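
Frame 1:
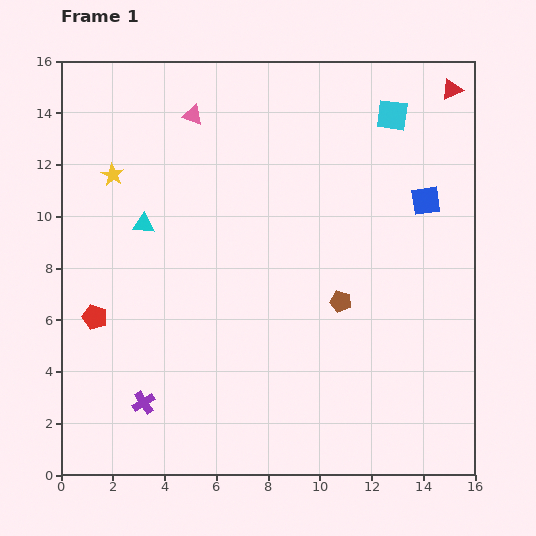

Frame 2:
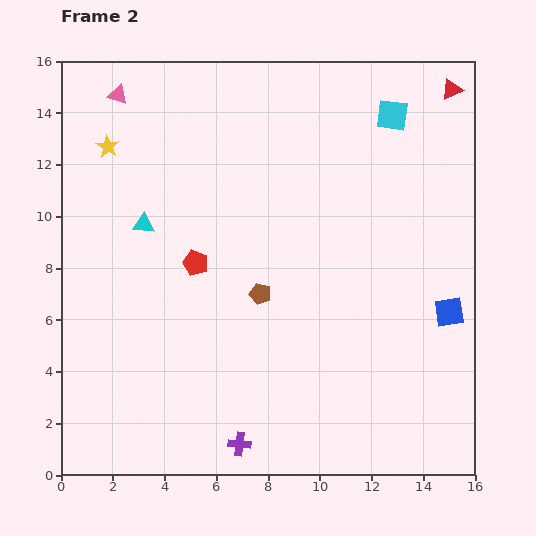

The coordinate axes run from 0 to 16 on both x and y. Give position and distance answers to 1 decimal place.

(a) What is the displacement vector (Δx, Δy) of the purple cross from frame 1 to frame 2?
(3.7, -1.6)

The purple cross was at (3.2, 2.8) in frame 1 and (6.9, 1.2) in frame 2.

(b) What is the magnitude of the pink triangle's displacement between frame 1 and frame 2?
3.0

The pink triangle moved from (5.1, 13.9) to (2.2, 14.7), a distance of √(2.9² + 0.8²) ≈ 3.0.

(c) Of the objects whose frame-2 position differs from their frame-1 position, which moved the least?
the yellow star

(moved 1.1)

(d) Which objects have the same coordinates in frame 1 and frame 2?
the cyan triangle, the cyan square, the red triangle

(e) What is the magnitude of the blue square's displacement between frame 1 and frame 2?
4.4

The blue square moved from (14.1, 10.6) to (15.0, 6.3), a distance of √(0.9² + 4.3²) ≈ 4.4.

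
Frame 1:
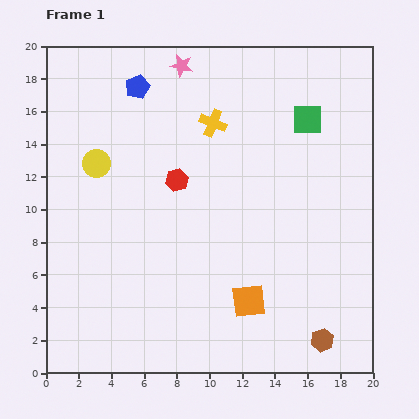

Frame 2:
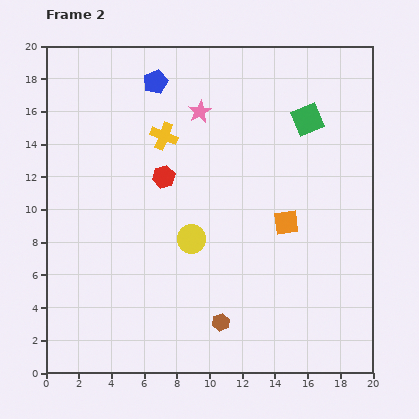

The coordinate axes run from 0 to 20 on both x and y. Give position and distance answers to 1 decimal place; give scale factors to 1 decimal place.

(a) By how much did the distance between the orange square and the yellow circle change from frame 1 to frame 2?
-6.6

Distance in frame 1: 12.5. Distance in frame 2: 5.9.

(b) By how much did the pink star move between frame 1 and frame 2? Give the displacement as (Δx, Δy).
(1.1, -2.8)

The pink star was at (8.3, 18.8) in frame 1 and (9.4, 16.0) in frame 2.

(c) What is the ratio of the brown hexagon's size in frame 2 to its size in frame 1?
0.8×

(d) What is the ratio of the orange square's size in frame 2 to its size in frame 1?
0.7×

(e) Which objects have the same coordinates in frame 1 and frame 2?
the green square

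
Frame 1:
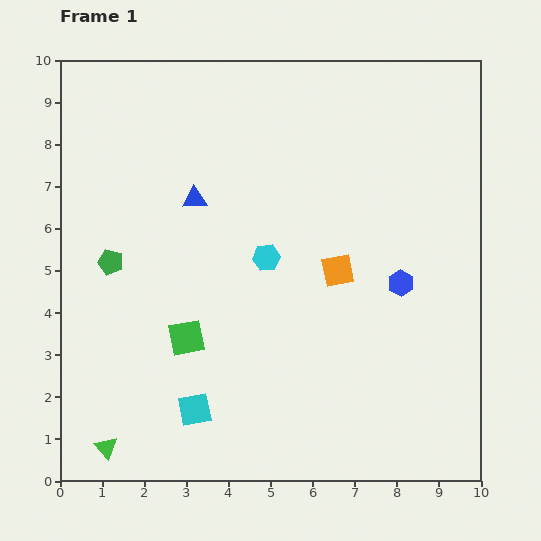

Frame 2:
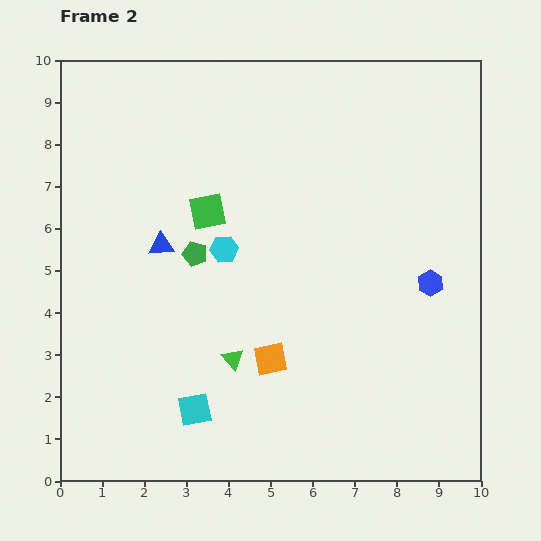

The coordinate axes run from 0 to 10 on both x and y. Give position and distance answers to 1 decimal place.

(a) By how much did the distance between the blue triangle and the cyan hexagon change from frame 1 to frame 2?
-0.7

Distance in frame 1: 2.2. Distance in frame 2: 1.5.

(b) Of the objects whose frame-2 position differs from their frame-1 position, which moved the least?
the blue hexagon

(moved 0.7)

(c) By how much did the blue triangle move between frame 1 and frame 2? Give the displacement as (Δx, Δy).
(-0.8, -1.1)

The blue triangle was at (3.2, 6.7) in frame 1 and (2.4, 5.6) in frame 2.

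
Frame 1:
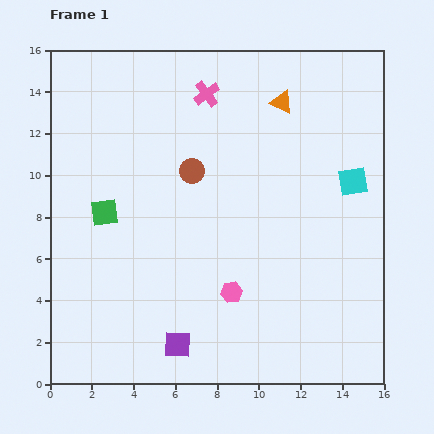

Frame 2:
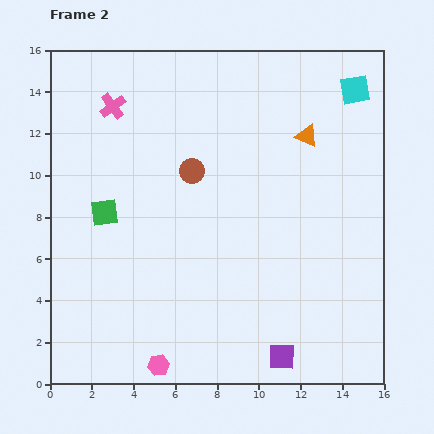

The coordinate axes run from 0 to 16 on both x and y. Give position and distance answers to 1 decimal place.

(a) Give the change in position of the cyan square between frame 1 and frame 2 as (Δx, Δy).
(0.1, 4.4)

The cyan square was at (14.5, 9.7) in frame 1 and (14.6, 14.1) in frame 2.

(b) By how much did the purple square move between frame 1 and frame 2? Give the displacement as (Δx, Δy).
(5.0, -0.6)

The purple square was at (6.1, 1.9) in frame 1 and (11.1, 1.3) in frame 2.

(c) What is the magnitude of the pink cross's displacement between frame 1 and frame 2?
4.5

The pink cross moved from (7.5, 13.9) to (3.0, 13.3), a distance of √(4.5² + 0.6²) ≈ 4.5.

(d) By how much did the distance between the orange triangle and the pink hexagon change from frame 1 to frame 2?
+3.7

Distance in frame 1: 9.4. Distance in frame 2: 13.1.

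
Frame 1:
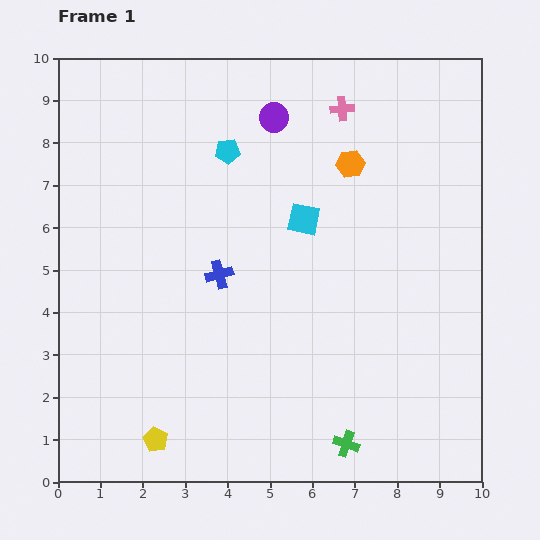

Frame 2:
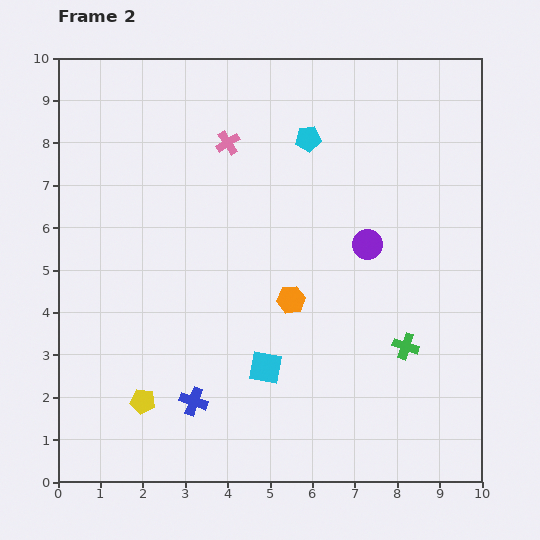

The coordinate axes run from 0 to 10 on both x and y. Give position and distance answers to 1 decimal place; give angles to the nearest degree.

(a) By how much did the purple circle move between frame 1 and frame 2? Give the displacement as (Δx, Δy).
(2.2, -3.0)

The purple circle was at (5.1, 8.6) in frame 1 and (7.3, 5.6) in frame 2.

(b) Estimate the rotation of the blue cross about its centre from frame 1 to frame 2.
34° clockwise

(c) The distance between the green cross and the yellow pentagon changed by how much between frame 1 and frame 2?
+1.8

Distance in frame 1: 4.5. Distance in frame 2: 6.3.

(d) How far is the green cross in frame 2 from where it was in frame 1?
2.7

The green cross moved from (6.8, 0.9) to (8.2, 3.2), a distance of √(1.4² + 2.3²) ≈ 2.7.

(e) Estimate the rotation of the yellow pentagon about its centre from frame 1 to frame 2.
19° counter-clockwise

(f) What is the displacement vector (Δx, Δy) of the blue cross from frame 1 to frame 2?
(-0.6, -3.0)

The blue cross was at (3.8, 4.9) in frame 1 and (3.2, 1.9) in frame 2.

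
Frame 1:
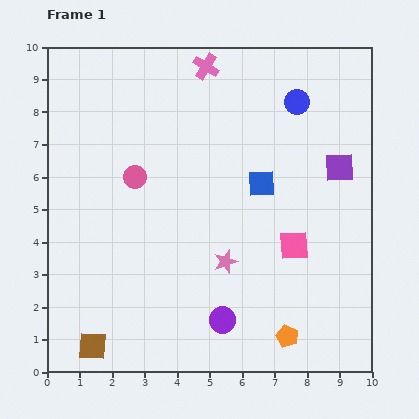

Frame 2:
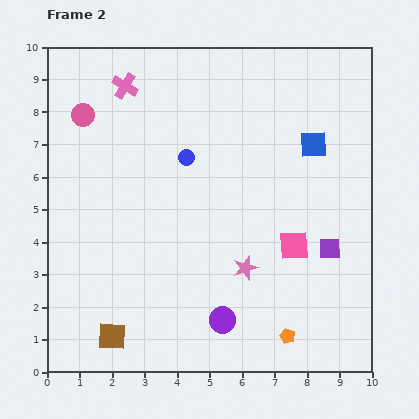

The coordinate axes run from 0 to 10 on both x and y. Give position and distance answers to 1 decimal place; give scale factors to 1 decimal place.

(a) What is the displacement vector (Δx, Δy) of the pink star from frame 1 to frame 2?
(0.6, -0.2)

The pink star was at (5.5, 3.4) in frame 1 and (6.1, 3.2) in frame 2.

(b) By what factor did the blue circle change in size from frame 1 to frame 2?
0.7×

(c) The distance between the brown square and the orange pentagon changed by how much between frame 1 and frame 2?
-0.6

Distance in frame 1: 6.0. Distance in frame 2: 5.4.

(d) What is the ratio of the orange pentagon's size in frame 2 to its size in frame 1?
0.7×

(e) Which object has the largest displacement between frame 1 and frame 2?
the blue circle

(moved 3.8; next 2.6)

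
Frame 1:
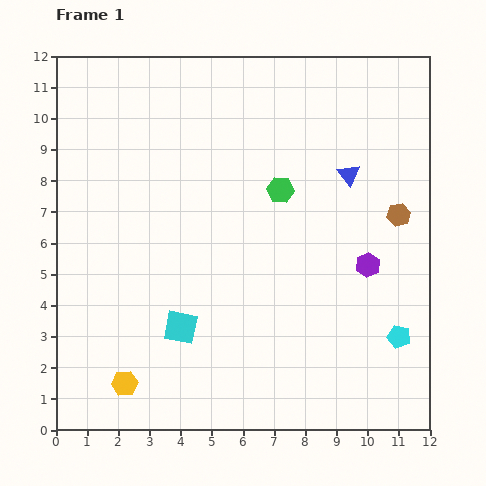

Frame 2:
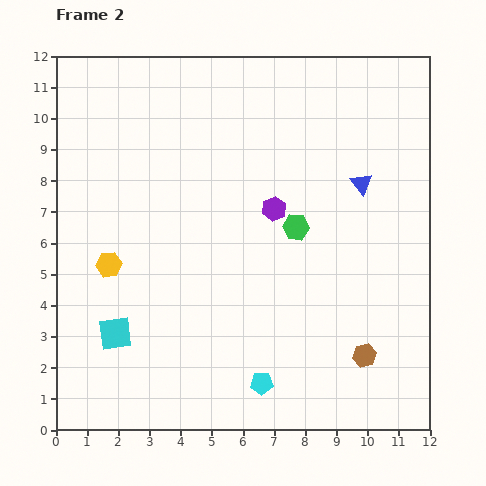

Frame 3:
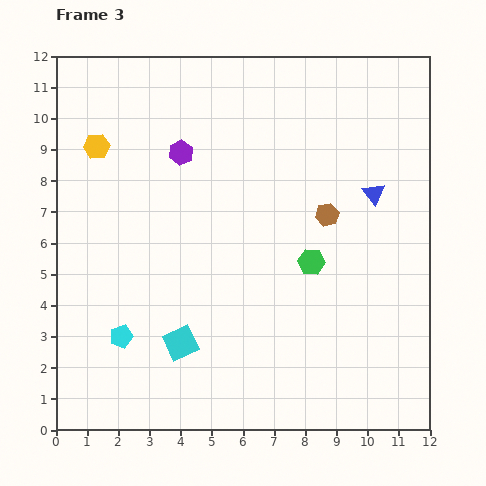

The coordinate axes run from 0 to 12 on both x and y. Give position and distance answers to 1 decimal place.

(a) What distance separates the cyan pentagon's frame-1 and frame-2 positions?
4.6

The cyan pentagon moved from (11.0, 3.0) to (6.6, 1.5), a distance of √(4.4² + 1.5²) ≈ 4.6.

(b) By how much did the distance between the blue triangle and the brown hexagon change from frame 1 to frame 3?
-0.4

Distance in frame 1: 2.1. Distance in frame 3: 1.7.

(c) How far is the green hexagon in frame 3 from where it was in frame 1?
2.5

The green hexagon moved from (7.2, 7.7) to (8.2, 5.4), a distance of √(1.0² + 2.3²) ≈ 2.5.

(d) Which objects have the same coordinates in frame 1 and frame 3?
none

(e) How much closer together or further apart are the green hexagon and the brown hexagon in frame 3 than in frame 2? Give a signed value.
-3.1

Distance in frame 2: 4.7. Distance in frame 3: 1.6.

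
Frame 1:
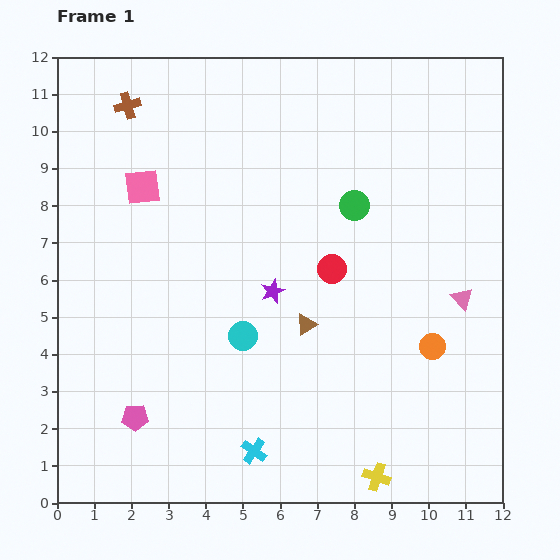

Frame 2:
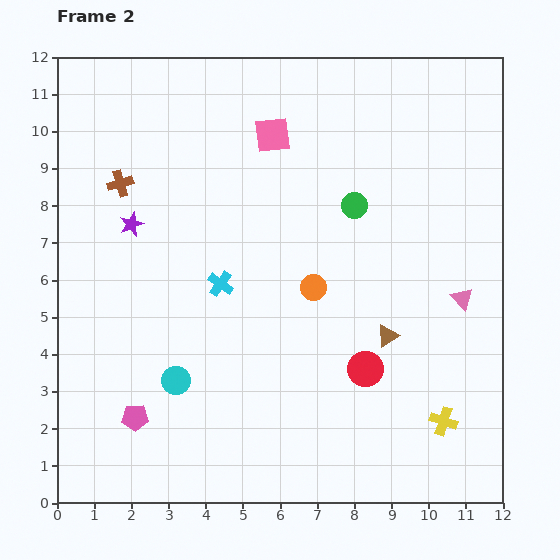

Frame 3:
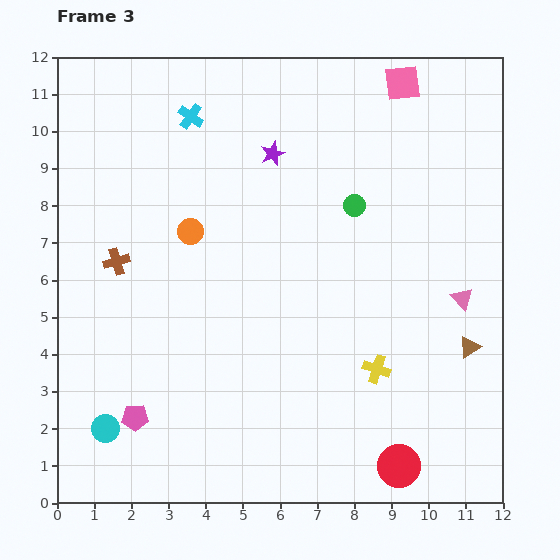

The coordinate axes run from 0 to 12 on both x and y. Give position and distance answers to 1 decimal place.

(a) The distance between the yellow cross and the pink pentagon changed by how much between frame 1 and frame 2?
+1.6

Distance in frame 1: 6.7. Distance in frame 2: 8.3.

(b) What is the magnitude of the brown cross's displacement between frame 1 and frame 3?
4.2

The brown cross moved from (1.9, 10.7) to (1.6, 6.5), a distance of √(0.3² + 4.2²) ≈ 4.2.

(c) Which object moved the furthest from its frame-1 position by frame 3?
the cyan cross

(moved 9.2; next 7.5)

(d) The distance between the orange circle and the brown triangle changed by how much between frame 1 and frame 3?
+4.6

Distance in frame 1: 3.5. Distance in frame 3: 8.1.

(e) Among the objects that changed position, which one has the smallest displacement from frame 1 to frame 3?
the yellow cross

(moved 2.9)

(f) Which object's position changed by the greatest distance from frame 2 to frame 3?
the cyan cross

(moved 4.6; next 4.2)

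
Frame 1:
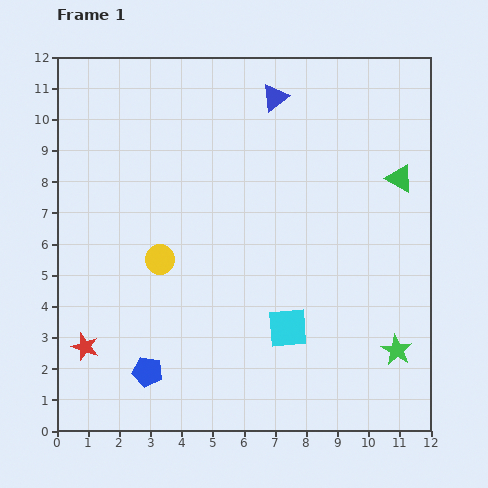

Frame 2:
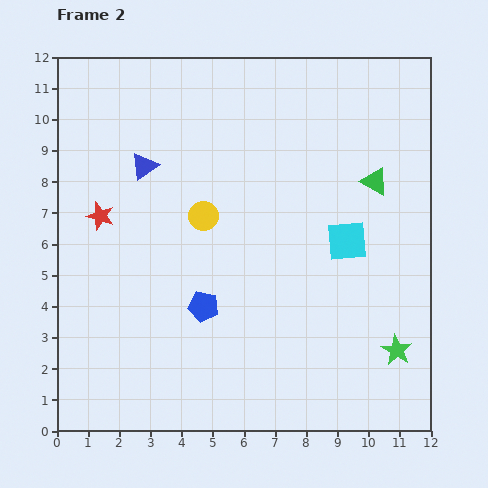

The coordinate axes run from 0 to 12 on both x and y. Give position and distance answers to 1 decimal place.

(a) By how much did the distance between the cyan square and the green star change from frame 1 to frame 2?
+0.2

Distance in frame 1: 3.6. Distance in frame 2: 3.8.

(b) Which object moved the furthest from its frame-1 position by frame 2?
the blue triangle

(moved 4.7; next 4.2)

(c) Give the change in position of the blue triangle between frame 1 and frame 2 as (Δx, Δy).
(-4.2, -2.2)

The blue triangle was at (7.0, 10.7) in frame 1 and (2.8, 8.5) in frame 2.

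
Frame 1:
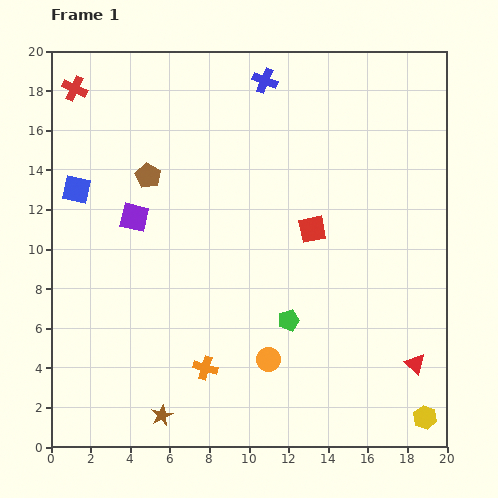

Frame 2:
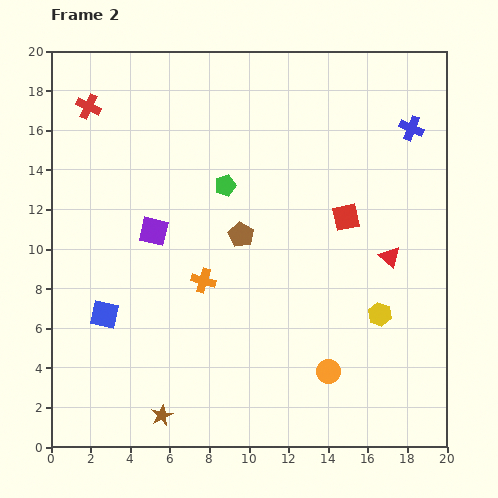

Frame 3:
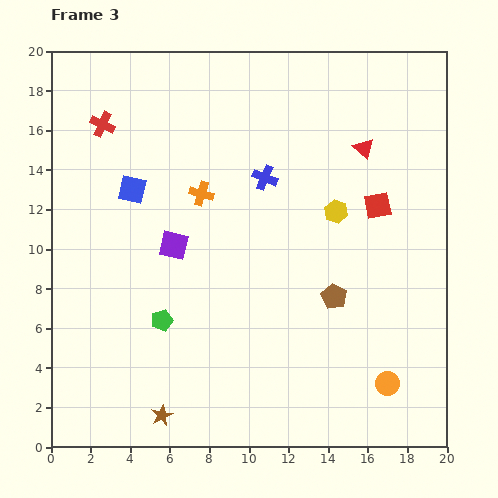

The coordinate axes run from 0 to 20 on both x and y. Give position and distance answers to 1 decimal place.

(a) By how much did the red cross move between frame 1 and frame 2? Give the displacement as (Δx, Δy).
(0.7, -0.9)

The red cross was at (1.2, 18.1) in frame 1 and (1.9, 17.2) in frame 2.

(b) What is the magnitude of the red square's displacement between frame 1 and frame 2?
1.8

The red square moved from (13.2, 11.0) to (14.9, 11.6), a distance of √(1.7² + 0.6²) ≈ 1.8.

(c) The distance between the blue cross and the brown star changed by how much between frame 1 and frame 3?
-4.6

Distance in frame 1: 17.7. Distance in frame 3: 13.1.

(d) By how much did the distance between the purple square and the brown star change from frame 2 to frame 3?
-0.7

Distance in frame 2: 9.3. Distance in frame 3: 8.6.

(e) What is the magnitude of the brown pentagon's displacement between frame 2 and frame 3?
5.6

The brown pentagon moved from (9.6, 10.7) to (14.3, 7.6), a distance of √(4.7² + 3.1²) ≈ 5.6.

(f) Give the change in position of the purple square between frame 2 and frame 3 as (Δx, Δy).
(1.0, -0.7)

The purple square was at (5.2, 10.9) in frame 2 and (6.2, 10.2) in frame 3.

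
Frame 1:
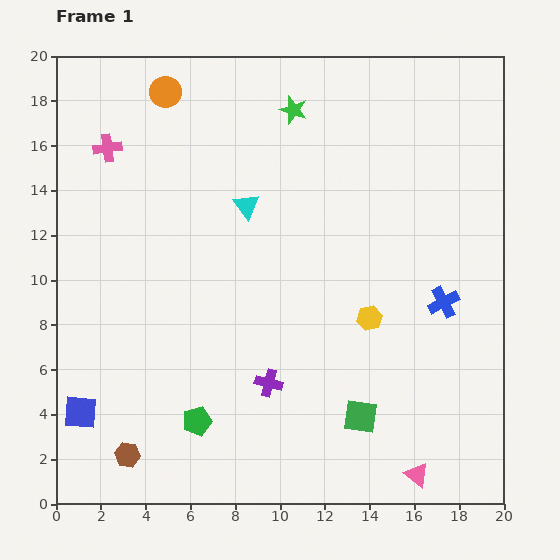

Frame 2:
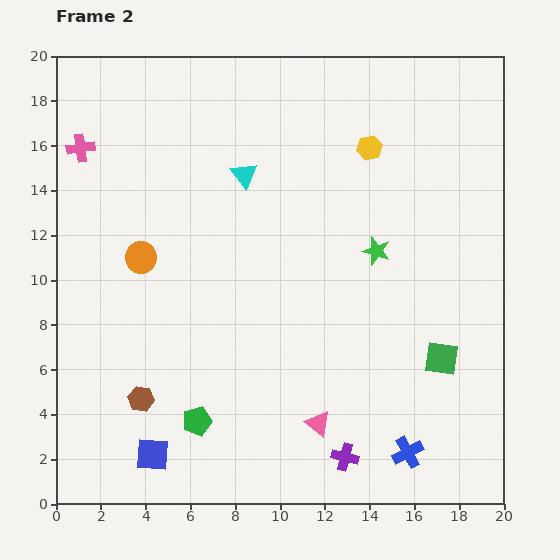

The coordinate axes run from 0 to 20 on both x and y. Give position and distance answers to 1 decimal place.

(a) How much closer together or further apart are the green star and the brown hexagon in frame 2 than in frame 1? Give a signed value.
-4.7

Distance in frame 1: 17.1. Distance in frame 2: 12.4.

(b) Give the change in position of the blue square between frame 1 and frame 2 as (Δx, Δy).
(3.2, -1.9)

The blue square was at (1.1, 4.1) in frame 1 and (4.3, 2.2) in frame 2.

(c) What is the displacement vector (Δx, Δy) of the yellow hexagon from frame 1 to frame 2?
(0.0, 7.6)

The yellow hexagon was at (14.0, 8.3) in frame 1 and (14.0, 15.9) in frame 2.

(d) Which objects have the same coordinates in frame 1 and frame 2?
the green pentagon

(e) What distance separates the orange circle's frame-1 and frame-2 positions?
7.5

The orange circle moved from (4.9, 18.4) to (3.8, 11.0), a distance of √(1.1² + 7.4²) ≈ 7.5.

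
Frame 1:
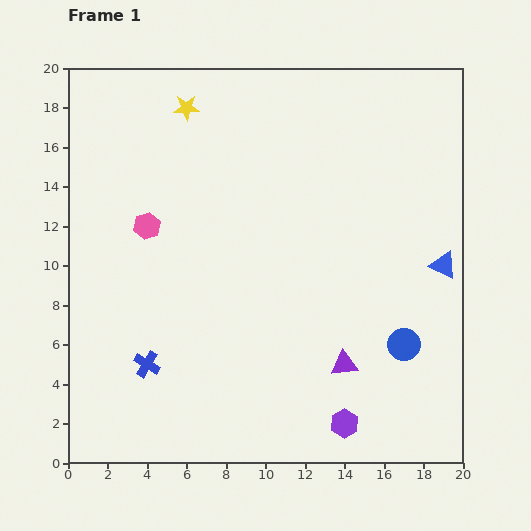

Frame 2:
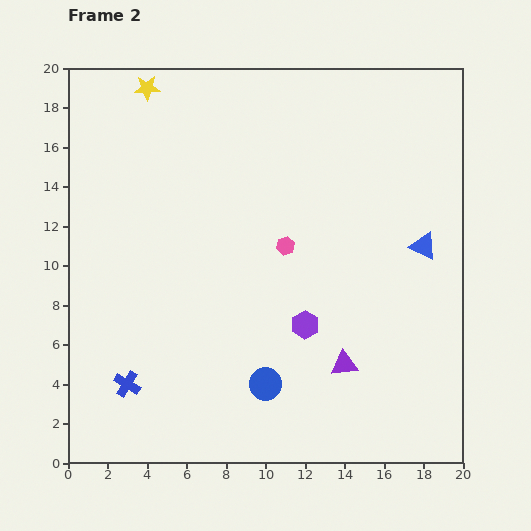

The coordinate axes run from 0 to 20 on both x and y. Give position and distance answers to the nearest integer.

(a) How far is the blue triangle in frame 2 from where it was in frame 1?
1

The blue triangle moved from (19, 10) to (18, 11), a distance of √(1² + 1²) ≈ 1.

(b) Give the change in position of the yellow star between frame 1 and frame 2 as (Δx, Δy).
(-2, 1)

The yellow star was at (6, 18) in frame 1 and (4, 19) in frame 2.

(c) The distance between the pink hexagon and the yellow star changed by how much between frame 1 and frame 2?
+5

Distance in frame 1: 6. Distance in frame 2: 11.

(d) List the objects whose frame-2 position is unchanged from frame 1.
the purple triangle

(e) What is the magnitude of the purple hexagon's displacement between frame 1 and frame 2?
5

The purple hexagon moved from (14, 2) to (12, 7), a distance of √(2² + 5²) ≈ 5.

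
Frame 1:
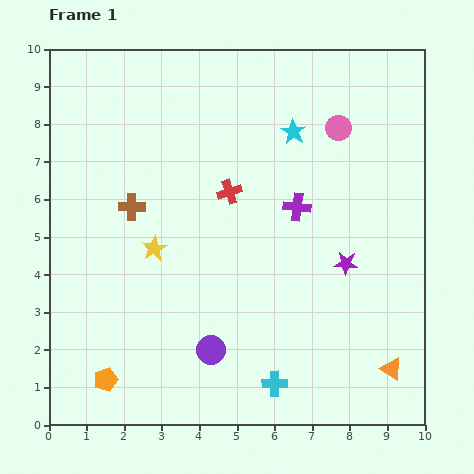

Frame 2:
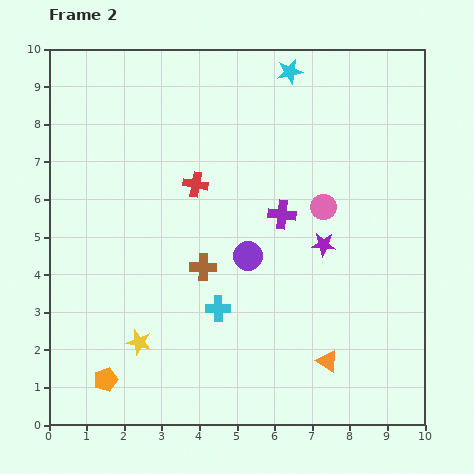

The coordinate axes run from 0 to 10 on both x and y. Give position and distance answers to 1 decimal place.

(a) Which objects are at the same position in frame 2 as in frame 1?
the orange pentagon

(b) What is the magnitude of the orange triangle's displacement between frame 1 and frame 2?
1.7

The orange triangle moved from (9.1, 1.5) to (7.4, 1.7), a distance of √(1.7² + 0.2²) ≈ 1.7.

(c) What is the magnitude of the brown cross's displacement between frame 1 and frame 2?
2.5

The brown cross moved from (2.2, 5.8) to (4.1, 4.2), a distance of √(1.9² + 1.6²) ≈ 2.5.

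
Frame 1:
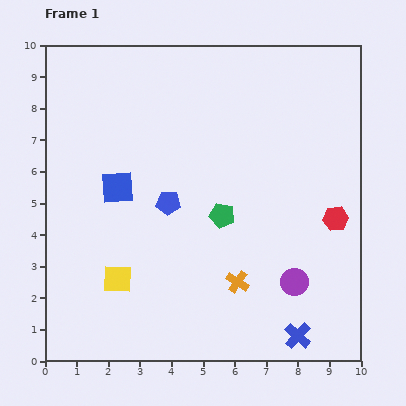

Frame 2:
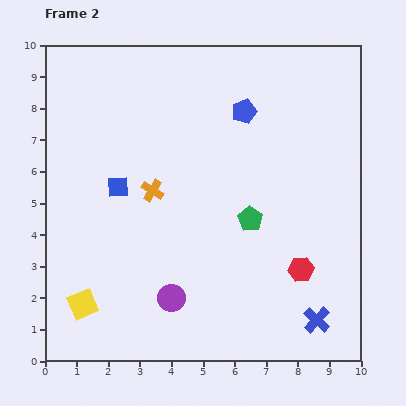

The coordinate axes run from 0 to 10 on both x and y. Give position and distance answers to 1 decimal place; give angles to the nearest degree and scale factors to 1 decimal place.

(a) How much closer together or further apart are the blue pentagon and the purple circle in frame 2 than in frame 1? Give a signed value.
+1.6

Distance in frame 1: 4.7. Distance in frame 2: 6.3.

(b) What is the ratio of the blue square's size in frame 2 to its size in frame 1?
0.6×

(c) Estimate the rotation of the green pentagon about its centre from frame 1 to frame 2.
20° clockwise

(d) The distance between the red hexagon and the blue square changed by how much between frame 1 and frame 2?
-0.6

Distance in frame 1: 7.0. Distance in frame 2: 6.4.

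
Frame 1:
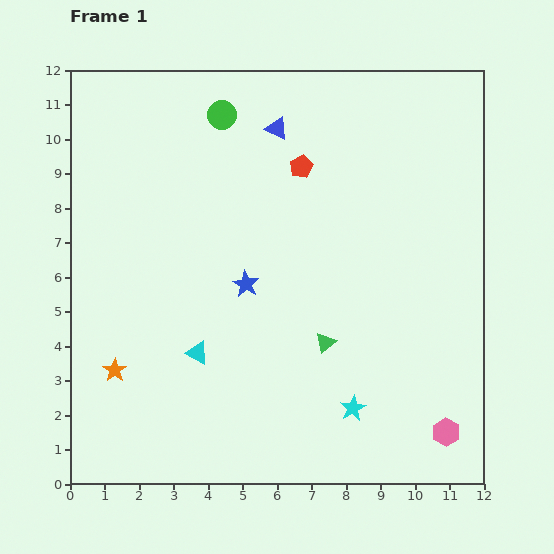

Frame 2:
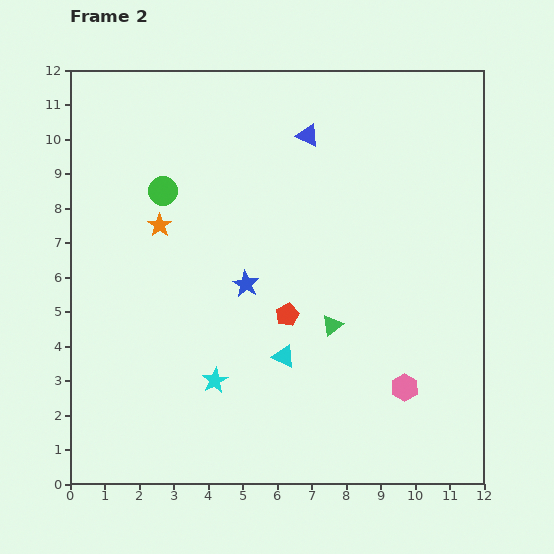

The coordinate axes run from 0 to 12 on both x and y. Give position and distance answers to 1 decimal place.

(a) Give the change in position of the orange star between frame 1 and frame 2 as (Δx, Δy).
(1.3, 4.2)

The orange star was at (1.3, 3.3) in frame 1 and (2.6, 7.5) in frame 2.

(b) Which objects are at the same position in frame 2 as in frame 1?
the blue star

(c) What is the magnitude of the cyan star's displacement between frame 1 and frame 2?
4.1

The cyan star moved from (8.2, 2.2) to (4.2, 3.0), a distance of √(4.0² + 0.8²) ≈ 4.1.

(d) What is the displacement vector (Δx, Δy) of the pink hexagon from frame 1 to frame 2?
(-1.2, 1.3)

The pink hexagon was at (10.9, 1.5) in frame 1 and (9.7, 2.8) in frame 2.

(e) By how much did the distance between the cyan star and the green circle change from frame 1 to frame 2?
-3.6

Distance in frame 1: 9.3. Distance in frame 2: 5.7.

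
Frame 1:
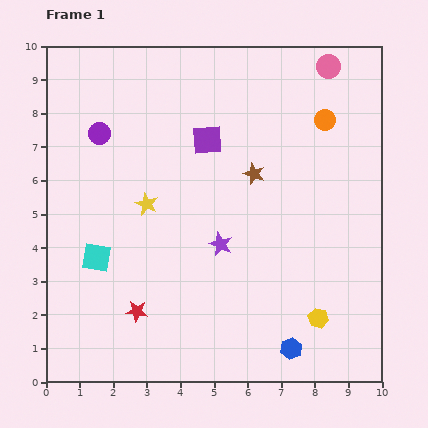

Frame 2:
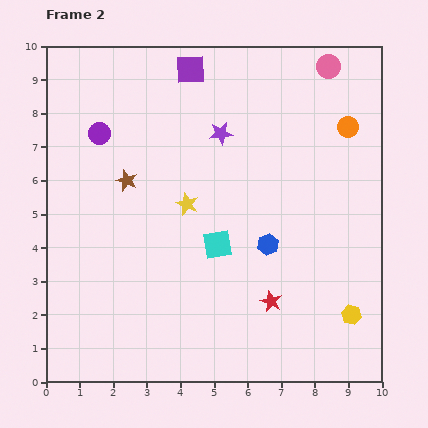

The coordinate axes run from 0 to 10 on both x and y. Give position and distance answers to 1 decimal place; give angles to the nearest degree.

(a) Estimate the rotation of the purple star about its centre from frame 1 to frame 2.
30° counter-clockwise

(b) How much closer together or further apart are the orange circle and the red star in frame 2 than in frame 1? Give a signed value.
-2.3

Distance in frame 1: 8.0. Distance in frame 2: 5.7.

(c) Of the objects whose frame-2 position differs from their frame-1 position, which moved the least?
the orange circle

(moved 0.7)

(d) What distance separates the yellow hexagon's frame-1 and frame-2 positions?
1.0

The yellow hexagon moved from (8.1, 1.9) to (9.1, 2.0), a distance of √(1.0² + 0.1²) ≈ 1.0.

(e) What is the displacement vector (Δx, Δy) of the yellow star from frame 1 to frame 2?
(1.2, 0.0)

The yellow star was at (3.0, 5.3) in frame 1 and (4.2, 5.3) in frame 2.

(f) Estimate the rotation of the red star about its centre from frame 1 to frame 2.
19° clockwise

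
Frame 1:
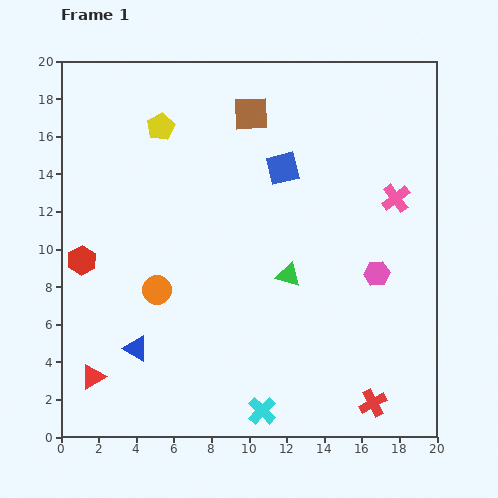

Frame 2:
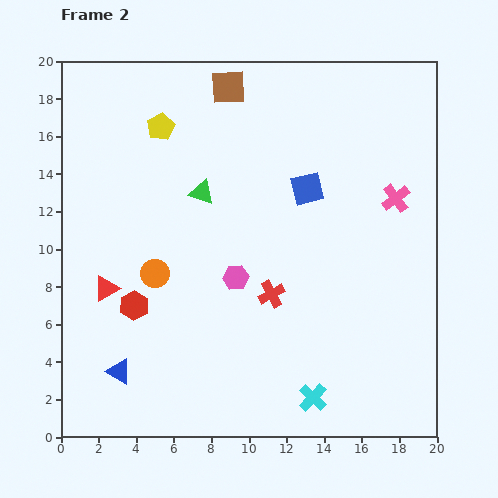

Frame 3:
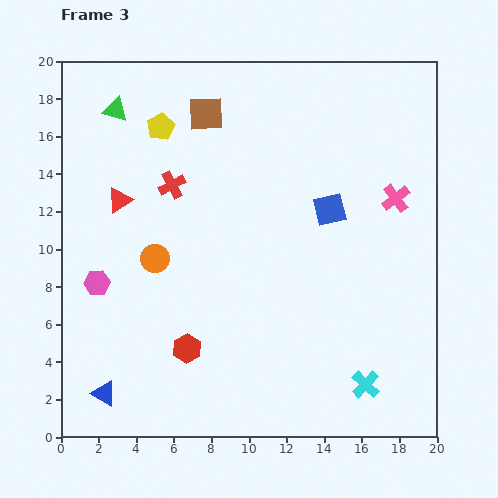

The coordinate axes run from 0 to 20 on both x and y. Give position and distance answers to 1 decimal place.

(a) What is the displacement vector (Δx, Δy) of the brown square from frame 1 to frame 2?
(-1.2, 1.4)

The brown square was at (10.1, 17.2) in frame 1 and (8.9, 18.6) in frame 2.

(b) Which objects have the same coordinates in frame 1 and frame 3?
the yellow pentagon, the pink cross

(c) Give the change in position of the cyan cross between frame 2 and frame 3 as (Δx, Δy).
(2.8, 0.7)

The cyan cross was at (13.4, 2.1) in frame 2 and (16.2, 2.8) in frame 3.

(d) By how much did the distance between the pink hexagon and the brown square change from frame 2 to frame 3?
+0.6

Distance in frame 2: 10.1. Distance in frame 3: 10.7.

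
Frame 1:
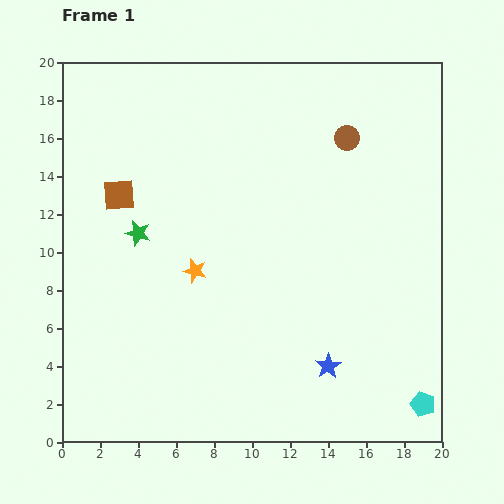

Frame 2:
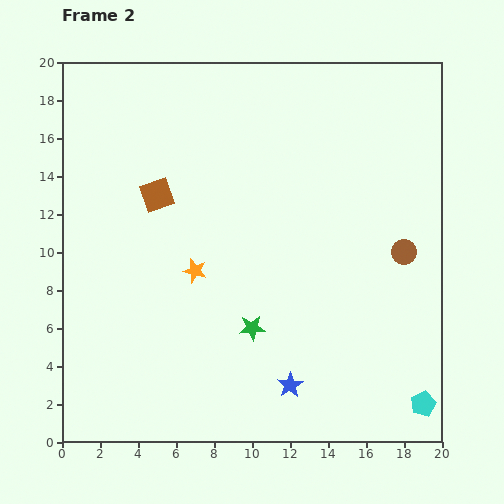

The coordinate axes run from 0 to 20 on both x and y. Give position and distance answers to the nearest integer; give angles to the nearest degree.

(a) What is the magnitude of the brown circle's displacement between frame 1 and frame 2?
7

The brown circle moved from (15, 16) to (18, 10), a distance of √(3² + 6²) ≈ 7.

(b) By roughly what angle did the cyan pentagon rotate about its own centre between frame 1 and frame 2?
28° clockwise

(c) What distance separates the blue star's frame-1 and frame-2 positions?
2

The blue star moved from (14, 4) to (12, 3), a distance of √(2² + 1²) ≈ 2.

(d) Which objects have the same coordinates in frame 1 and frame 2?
the orange star, the cyan pentagon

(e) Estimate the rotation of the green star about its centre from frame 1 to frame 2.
18° counter-clockwise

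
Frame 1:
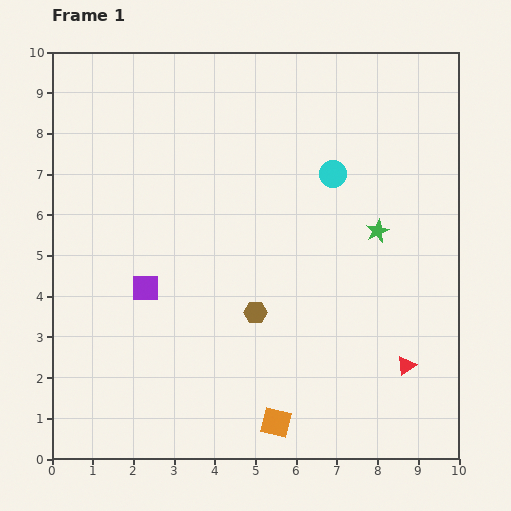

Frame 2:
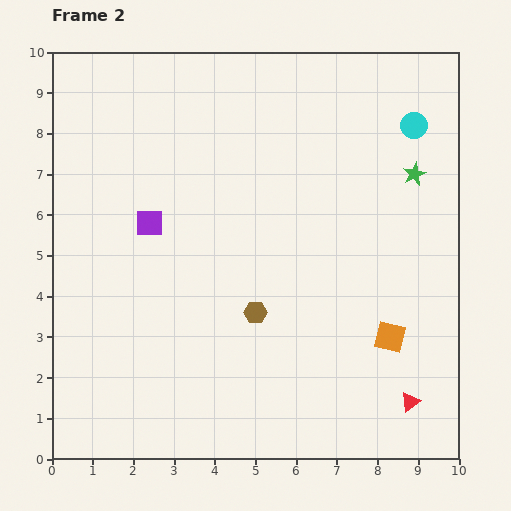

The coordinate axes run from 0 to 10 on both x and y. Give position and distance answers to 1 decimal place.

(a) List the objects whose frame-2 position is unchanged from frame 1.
the brown hexagon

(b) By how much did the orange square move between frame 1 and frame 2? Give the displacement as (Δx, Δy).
(2.8, 2.1)

The orange square was at (5.5, 0.9) in frame 1 and (8.3, 3.0) in frame 2.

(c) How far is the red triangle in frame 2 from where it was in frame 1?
0.9

The red triangle moved from (8.7, 2.3) to (8.8, 1.4), a distance of √(0.1² + 0.9²) ≈ 0.9.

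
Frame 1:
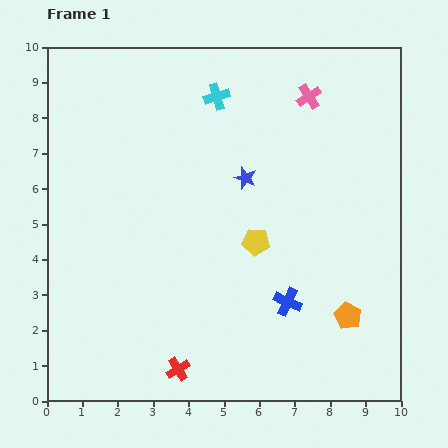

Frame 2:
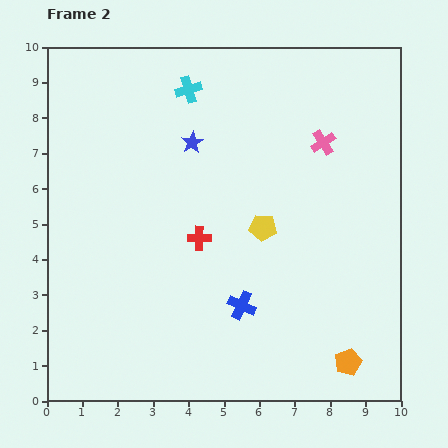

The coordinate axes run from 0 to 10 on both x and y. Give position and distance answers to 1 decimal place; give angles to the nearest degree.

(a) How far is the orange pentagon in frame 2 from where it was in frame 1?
1.3

The orange pentagon moved from (8.5, 2.4) to (8.5, 1.1), a distance of √(0.0² + 1.3²) ≈ 1.3.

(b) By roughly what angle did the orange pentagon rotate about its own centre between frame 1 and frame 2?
23° clockwise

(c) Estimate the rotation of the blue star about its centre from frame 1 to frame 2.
23° clockwise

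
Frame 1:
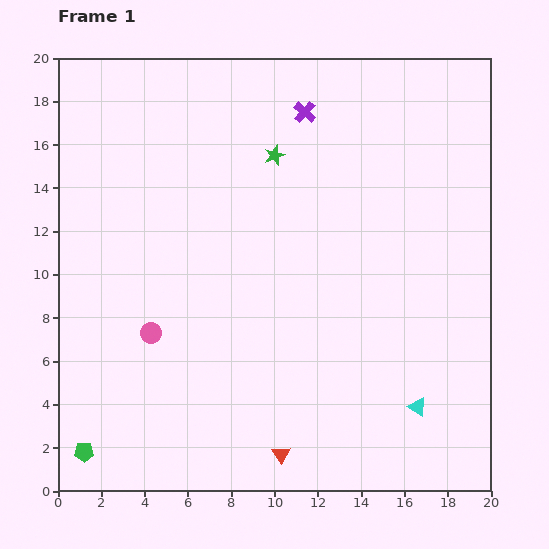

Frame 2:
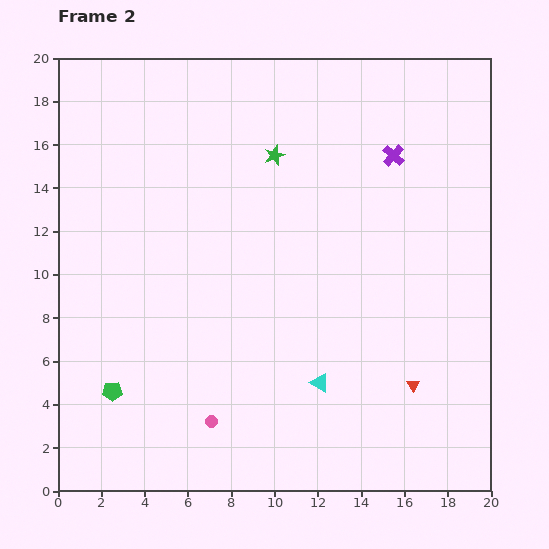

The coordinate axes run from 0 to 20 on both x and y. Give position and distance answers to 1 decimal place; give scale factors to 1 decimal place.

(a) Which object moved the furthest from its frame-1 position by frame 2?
the red triangle

(moved 6.9; next 5.0)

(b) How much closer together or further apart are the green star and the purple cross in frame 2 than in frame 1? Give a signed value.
+3.1

Distance in frame 1: 2.4. Distance in frame 2: 5.5.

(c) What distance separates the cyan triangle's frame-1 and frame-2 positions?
4.6

The cyan triangle moved from (16.6, 3.9) to (12.1, 5.0), a distance of √(4.5² + 1.1²) ≈ 4.6.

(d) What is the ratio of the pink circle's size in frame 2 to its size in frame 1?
0.6×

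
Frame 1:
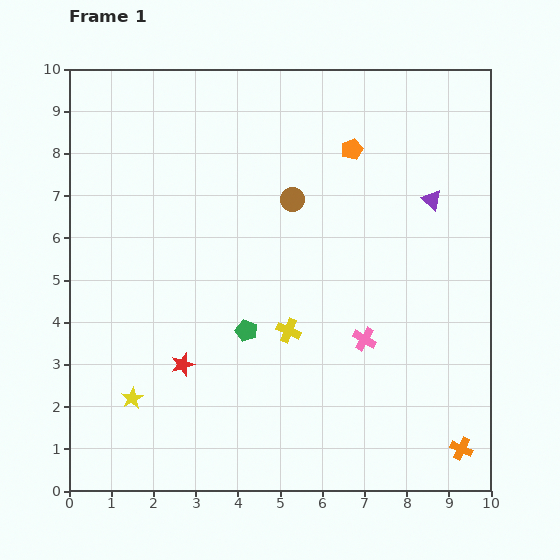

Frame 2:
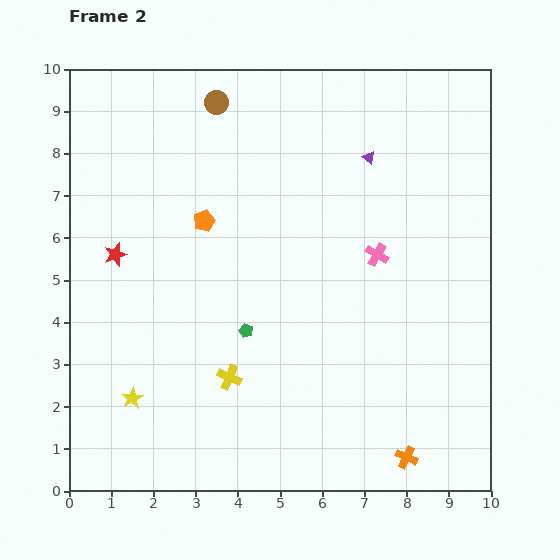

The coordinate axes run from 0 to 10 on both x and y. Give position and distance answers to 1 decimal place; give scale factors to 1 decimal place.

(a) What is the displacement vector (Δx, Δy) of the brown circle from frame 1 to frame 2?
(-1.8, 2.3)

The brown circle was at (5.3, 6.9) in frame 1 and (3.5, 9.2) in frame 2.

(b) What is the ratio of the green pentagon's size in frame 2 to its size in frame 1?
0.6×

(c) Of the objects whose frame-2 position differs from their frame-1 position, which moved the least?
the orange cross

(moved 1.3)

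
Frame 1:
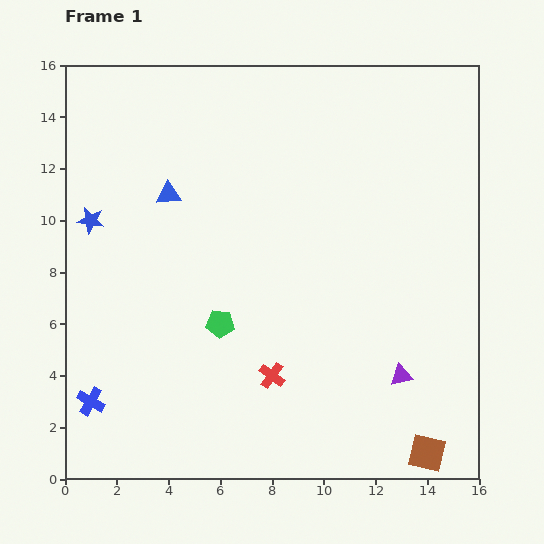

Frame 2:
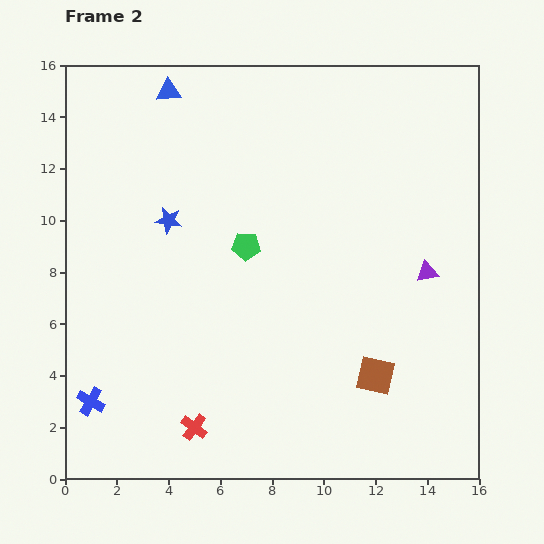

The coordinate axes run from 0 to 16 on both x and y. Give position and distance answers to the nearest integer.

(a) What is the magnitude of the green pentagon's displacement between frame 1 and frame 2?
3

The green pentagon moved from (6, 6) to (7, 9), a distance of √(1² + 3²) ≈ 3.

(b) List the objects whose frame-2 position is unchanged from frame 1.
the blue cross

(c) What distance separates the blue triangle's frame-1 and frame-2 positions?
4

The blue triangle moved from (4, 11) to (4, 15), a distance of √(0² + 4²) ≈ 4.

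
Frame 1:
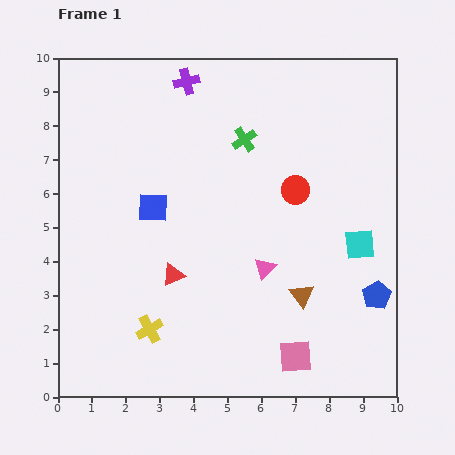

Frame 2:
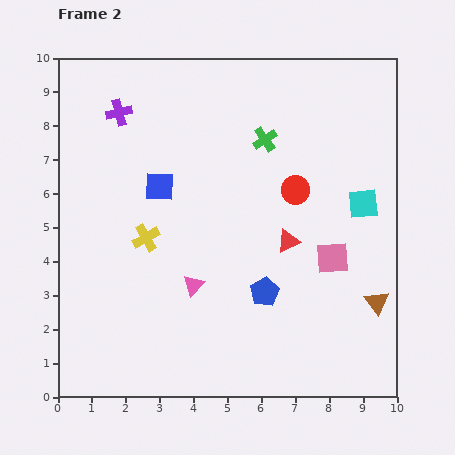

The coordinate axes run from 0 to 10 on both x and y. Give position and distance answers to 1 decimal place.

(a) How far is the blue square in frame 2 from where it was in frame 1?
0.6

The blue square moved from (2.8, 5.6) to (3.0, 6.2), a distance of √(0.2² + 0.6²) ≈ 0.6.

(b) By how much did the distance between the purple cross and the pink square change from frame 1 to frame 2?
-1.1

Distance in frame 1: 8.7. Distance in frame 2: 7.6.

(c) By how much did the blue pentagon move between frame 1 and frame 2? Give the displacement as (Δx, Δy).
(-3.3, 0.1)

The blue pentagon was at (9.4, 3.0) in frame 1 and (6.1, 3.1) in frame 2.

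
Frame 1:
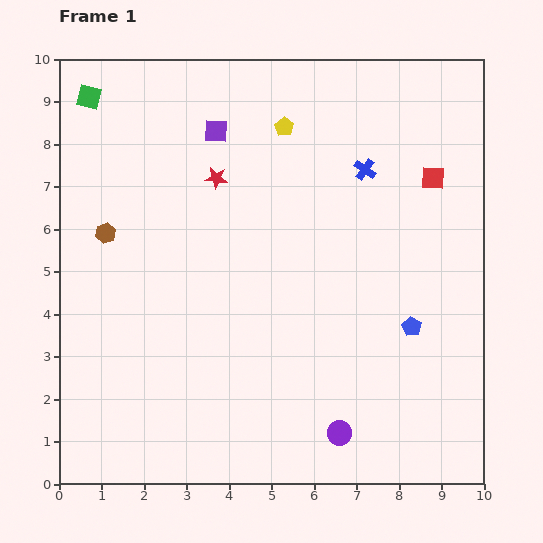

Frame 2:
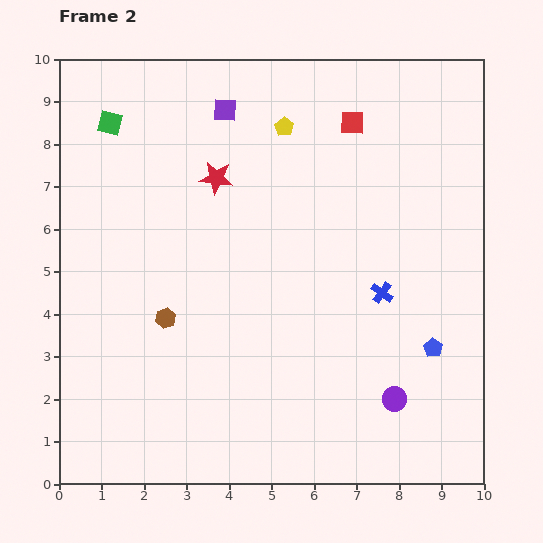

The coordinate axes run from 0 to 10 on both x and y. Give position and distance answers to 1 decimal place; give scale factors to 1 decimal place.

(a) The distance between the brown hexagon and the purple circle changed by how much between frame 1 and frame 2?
-1.5

Distance in frame 1: 7.2. Distance in frame 2: 5.7.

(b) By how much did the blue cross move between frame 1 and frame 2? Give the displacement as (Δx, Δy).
(0.4, -2.9)

The blue cross was at (7.2, 7.4) in frame 1 and (7.6, 4.5) in frame 2.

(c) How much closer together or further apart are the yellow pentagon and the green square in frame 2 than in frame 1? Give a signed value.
-0.6

Distance in frame 1: 4.7. Distance in frame 2: 4.1.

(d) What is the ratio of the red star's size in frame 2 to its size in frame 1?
1.5×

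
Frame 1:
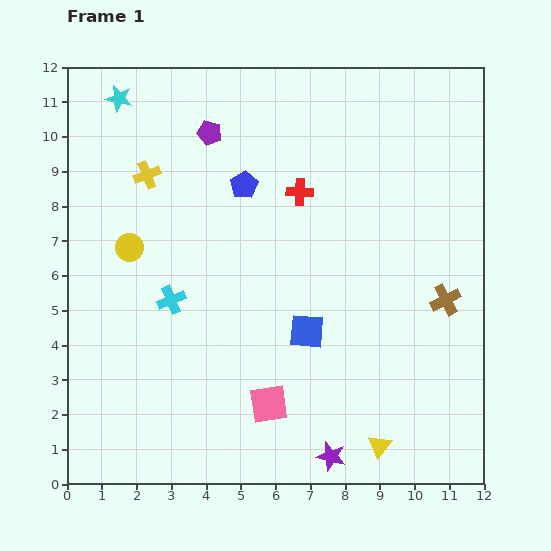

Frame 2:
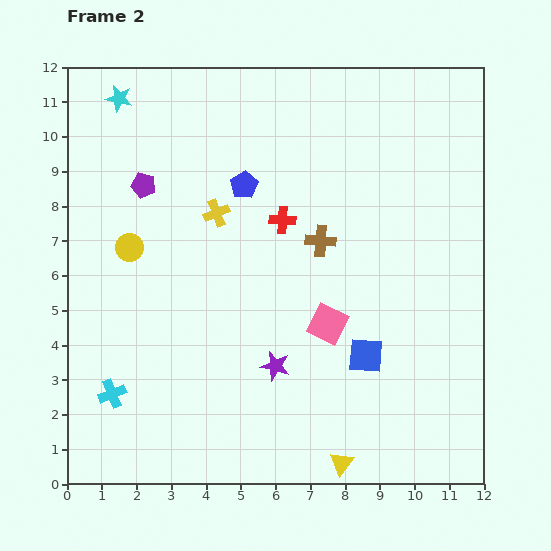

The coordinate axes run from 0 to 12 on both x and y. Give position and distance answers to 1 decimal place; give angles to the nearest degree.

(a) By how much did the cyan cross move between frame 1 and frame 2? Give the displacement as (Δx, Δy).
(-1.7, -2.7)

The cyan cross was at (3.0, 5.3) in frame 1 and (1.3, 2.6) in frame 2.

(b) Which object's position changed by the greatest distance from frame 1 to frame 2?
the brown cross

(moved 4.0; next 3.2)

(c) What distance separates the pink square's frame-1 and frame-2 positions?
2.9

The pink square moved from (5.8, 2.3) to (7.5, 4.6), a distance of √(1.7² + 2.3²) ≈ 2.9.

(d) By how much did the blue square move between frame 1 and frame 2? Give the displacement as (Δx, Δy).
(1.7, -0.7)

The blue square was at (6.9, 4.4) in frame 1 and (8.6, 3.7) in frame 2.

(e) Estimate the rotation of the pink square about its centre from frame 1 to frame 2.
34° clockwise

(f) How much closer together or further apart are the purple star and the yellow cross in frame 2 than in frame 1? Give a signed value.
-5.0

Distance in frame 1: 9.7. Distance in frame 2: 4.7.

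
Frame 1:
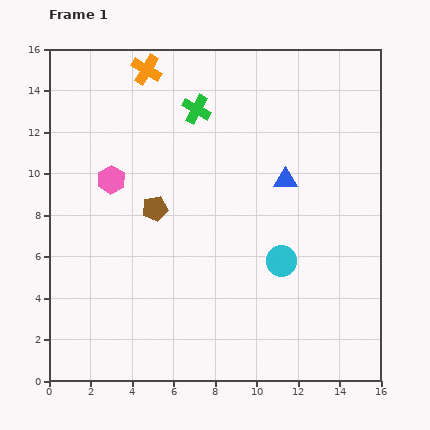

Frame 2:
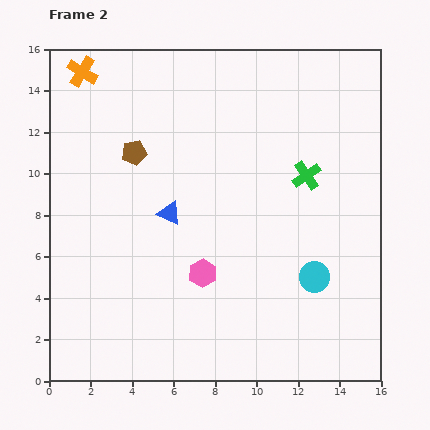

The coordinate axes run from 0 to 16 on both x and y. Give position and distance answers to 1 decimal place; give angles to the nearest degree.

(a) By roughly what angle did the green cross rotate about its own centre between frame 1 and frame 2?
27° clockwise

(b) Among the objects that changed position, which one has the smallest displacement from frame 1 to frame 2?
the cyan circle

(moved 1.8)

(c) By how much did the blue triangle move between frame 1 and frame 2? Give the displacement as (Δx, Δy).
(-5.6, -1.6)

The blue triangle was at (11.4, 9.7) in frame 1 and (5.8, 8.1) in frame 2.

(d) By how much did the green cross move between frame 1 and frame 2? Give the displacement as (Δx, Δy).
(5.3, -3.2)

The green cross was at (7.1, 13.1) in frame 1 and (12.4, 9.9) in frame 2.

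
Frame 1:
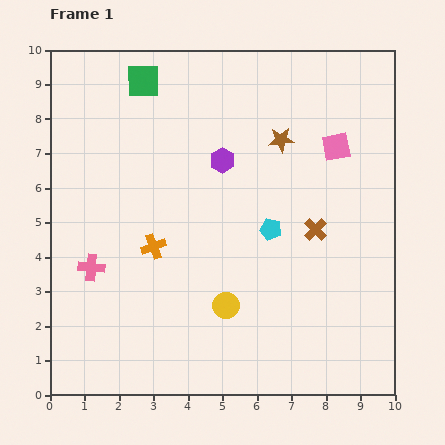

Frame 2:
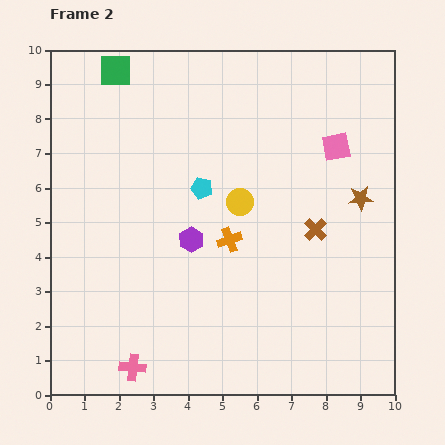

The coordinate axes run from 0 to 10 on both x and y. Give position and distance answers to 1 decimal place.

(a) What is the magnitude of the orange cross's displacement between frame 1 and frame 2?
2.2

The orange cross moved from (3.0, 4.3) to (5.2, 4.5), a distance of √(2.2² + 0.2²) ≈ 2.2.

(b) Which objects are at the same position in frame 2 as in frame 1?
the pink square, the brown cross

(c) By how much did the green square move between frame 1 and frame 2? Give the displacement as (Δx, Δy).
(-0.8, 0.3)

The green square was at (2.7, 9.1) in frame 1 and (1.9, 9.4) in frame 2.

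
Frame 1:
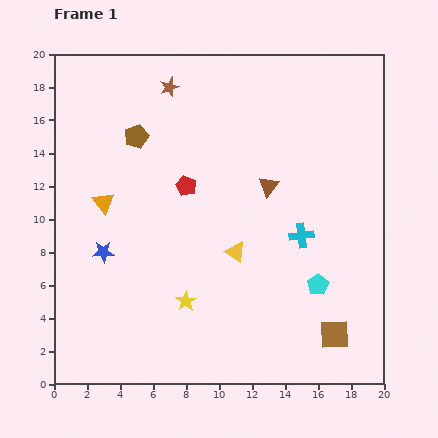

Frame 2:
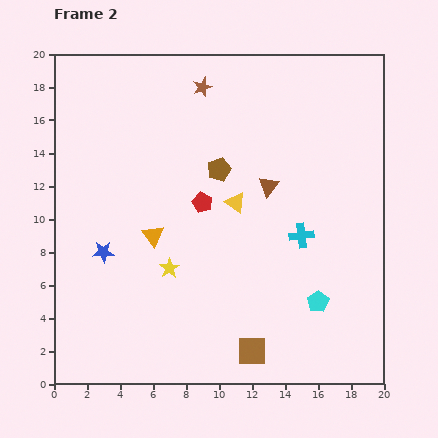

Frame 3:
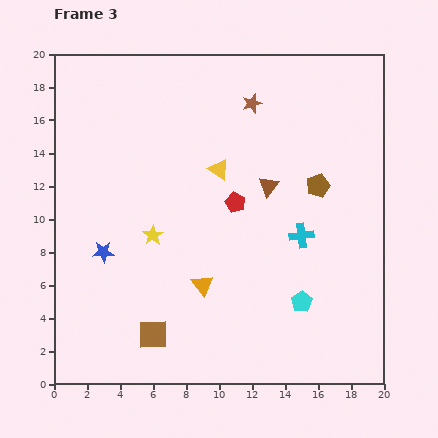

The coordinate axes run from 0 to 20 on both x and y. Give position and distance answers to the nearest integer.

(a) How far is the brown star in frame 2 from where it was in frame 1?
2

The brown star moved from (7, 18) to (9, 18), a distance of √(2² + 0²) ≈ 2.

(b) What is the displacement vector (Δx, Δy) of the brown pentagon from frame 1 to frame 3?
(11, -3)

The brown pentagon was at (5, 15) in frame 1 and (16, 12) in frame 3.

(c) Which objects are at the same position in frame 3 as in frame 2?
the cyan cross, the brown triangle, the blue star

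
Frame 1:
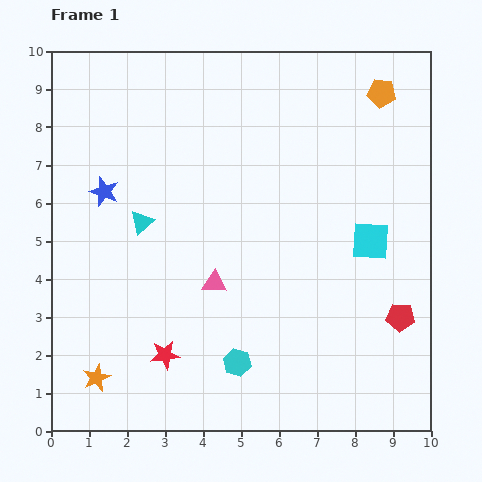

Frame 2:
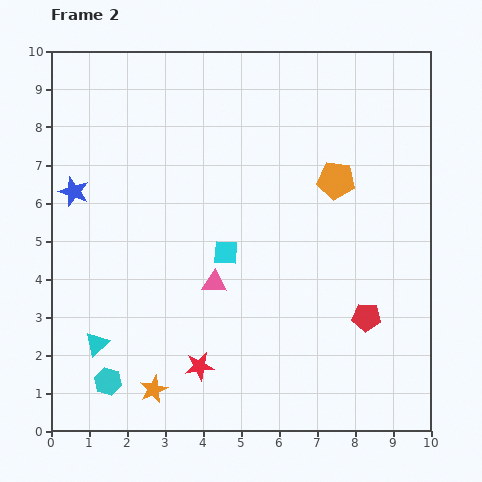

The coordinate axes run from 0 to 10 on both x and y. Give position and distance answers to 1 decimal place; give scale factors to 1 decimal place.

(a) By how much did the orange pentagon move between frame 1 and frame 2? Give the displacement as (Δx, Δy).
(-1.2, -2.3)

The orange pentagon was at (8.7, 8.9) in frame 1 and (7.5, 6.6) in frame 2.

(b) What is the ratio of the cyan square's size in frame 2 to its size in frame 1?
0.6×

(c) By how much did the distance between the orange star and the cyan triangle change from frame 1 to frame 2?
-2.4

Distance in frame 1: 4.3. Distance in frame 2: 1.9.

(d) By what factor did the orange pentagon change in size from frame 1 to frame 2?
1.3×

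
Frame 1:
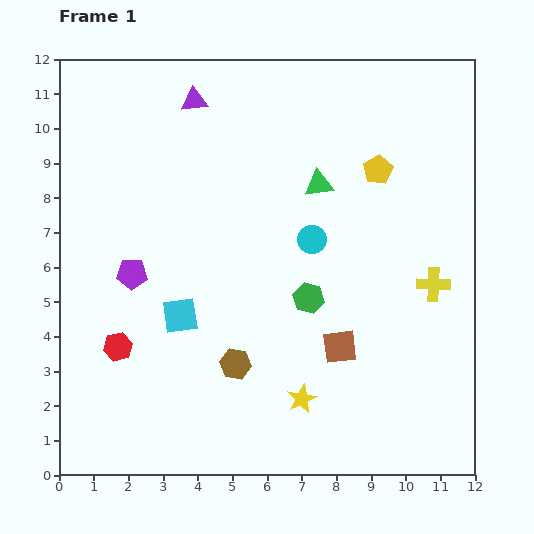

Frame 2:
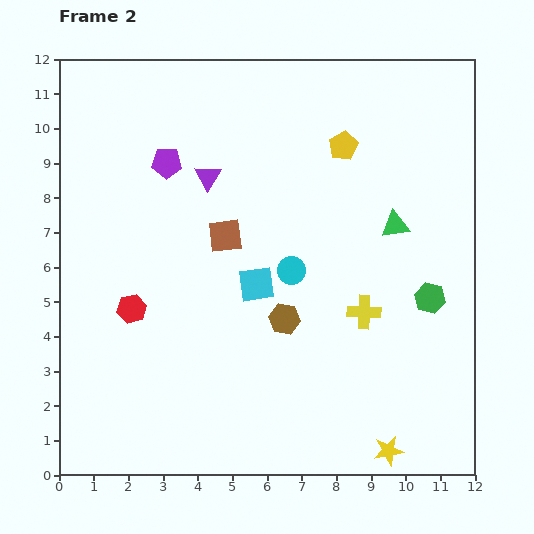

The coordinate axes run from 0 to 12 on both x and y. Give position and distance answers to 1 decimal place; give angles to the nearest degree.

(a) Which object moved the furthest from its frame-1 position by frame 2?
the brown square

(moved 4.6; next 3.5)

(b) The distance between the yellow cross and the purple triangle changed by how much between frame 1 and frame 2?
-2.7

Distance in frame 1: 8.7. Distance in frame 2: 6.0.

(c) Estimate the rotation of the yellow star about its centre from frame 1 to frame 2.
17° clockwise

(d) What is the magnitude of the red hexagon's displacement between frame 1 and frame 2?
1.2

The red hexagon moved from (1.7, 3.7) to (2.1, 4.8), a distance of √(0.4² + 1.1²) ≈ 1.2.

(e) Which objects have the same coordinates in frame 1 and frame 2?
none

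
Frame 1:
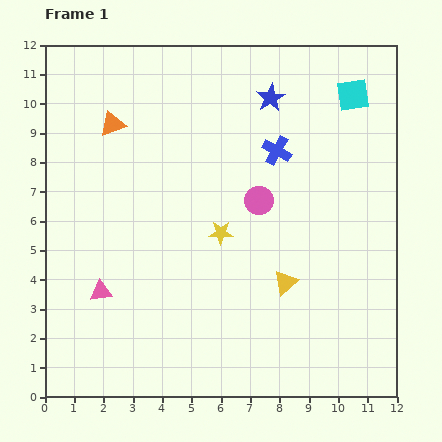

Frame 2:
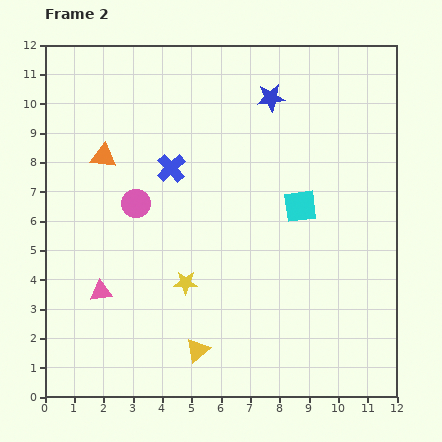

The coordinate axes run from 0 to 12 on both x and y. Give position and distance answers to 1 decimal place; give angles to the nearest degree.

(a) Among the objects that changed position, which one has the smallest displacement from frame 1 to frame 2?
the orange triangle

(moved 1.1)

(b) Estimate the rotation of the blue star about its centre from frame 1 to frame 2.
23° clockwise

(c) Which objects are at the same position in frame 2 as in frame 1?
the pink triangle, the blue star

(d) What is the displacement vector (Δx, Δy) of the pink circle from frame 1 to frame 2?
(-4.2, -0.1)

The pink circle was at (7.3, 6.7) in frame 1 and (3.1, 6.6) in frame 2.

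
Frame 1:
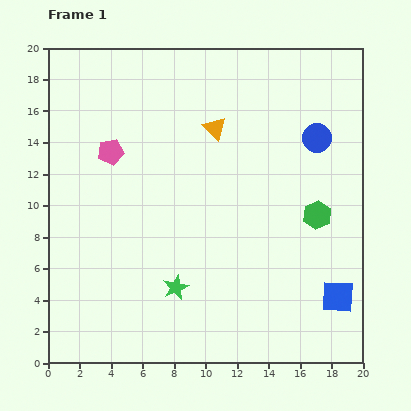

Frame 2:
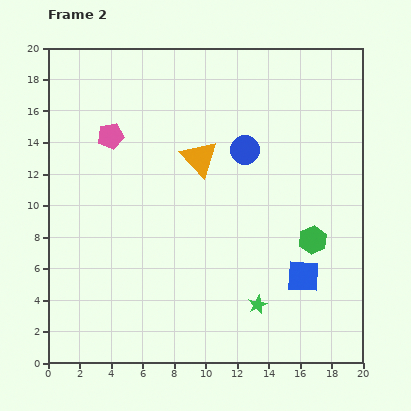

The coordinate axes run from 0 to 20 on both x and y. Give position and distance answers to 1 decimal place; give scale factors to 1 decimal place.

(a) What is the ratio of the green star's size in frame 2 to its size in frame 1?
0.7×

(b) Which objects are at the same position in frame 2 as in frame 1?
none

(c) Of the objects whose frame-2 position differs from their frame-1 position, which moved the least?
the pink pentagon

(moved 1.0)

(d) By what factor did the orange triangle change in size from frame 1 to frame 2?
1.6×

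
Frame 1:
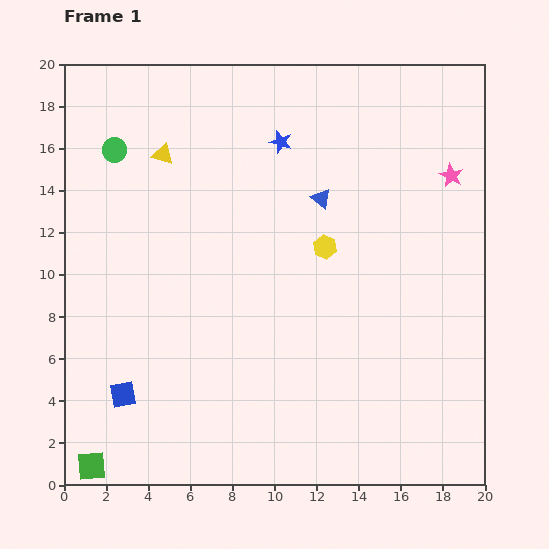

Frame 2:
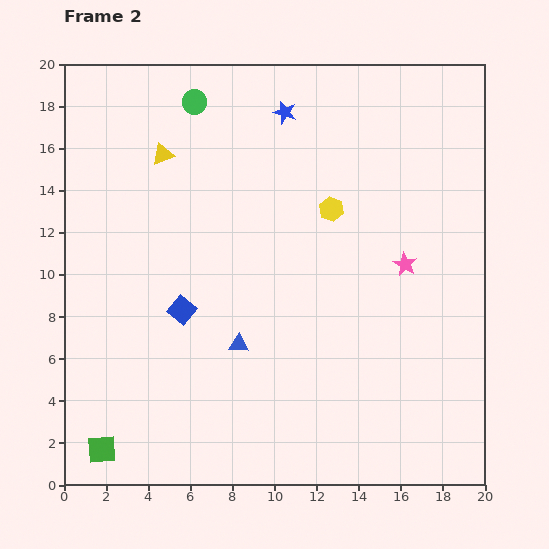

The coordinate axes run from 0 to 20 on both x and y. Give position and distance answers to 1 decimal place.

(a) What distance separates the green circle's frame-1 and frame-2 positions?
4.4

The green circle moved from (2.4, 15.9) to (6.2, 18.2), a distance of √(3.8² + 2.3²) ≈ 4.4.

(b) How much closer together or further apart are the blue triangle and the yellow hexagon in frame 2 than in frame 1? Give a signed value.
+5.5

Distance in frame 1: 2.3. Distance in frame 2: 7.8.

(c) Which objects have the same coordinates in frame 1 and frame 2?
the yellow triangle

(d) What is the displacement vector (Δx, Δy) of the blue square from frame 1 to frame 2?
(2.8, 4.0)

The blue square was at (2.8, 4.3) in frame 1 and (5.6, 8.3) in frame 2.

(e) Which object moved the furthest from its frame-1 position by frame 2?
the blue triangle

(moved 7.9; next 4.9)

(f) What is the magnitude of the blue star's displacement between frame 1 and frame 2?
1.4

The blue star moved from (10.3, 16.3) to (10.5, 17.7), a distance of √(0.2² + 1.4²) ≈ 1.4.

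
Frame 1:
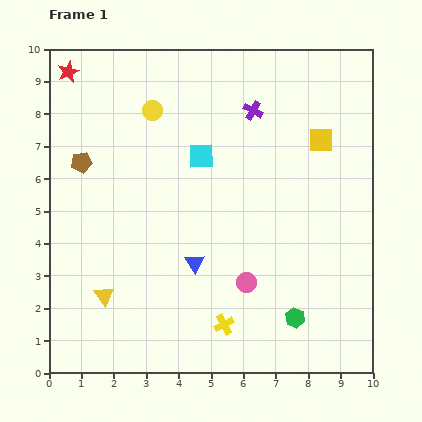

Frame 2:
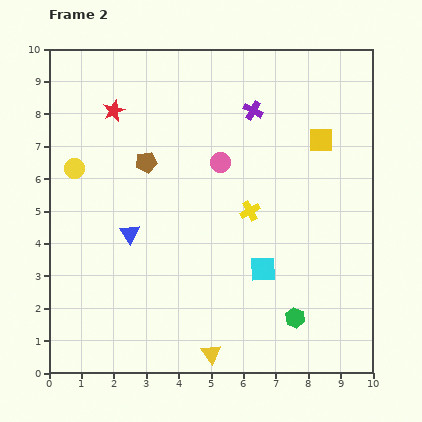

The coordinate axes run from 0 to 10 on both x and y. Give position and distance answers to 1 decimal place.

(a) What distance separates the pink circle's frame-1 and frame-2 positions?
3.8

The pink circle moved from (6.1, 2.8) to (5.3, 6.5), a distance of √(0.8² + 3.7²) ≈ 3.8.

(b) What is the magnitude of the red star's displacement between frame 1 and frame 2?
1.8

The red star moved from (0.6, 9.3) to (2.0, 8.1), a distance of √(1.4² + 1.2²) ≈ 1.8.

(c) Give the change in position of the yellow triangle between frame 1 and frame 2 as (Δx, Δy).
(3.3, -1.8)

The yellow triangle was at (1.7, 2.4) in frame 1 and (5.0, 0.6) in frame 2.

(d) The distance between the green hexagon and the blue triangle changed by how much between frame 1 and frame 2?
+2.2

Distance in frame 1: 3.5. Distance in frame 2: 5.7.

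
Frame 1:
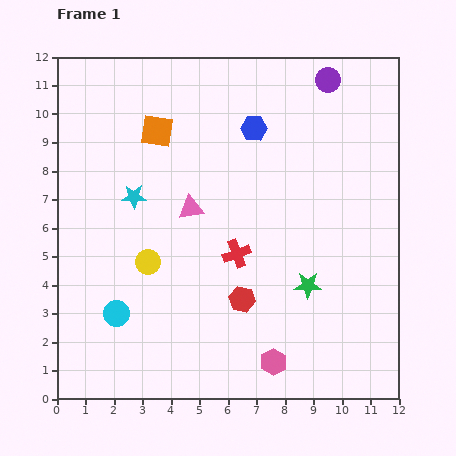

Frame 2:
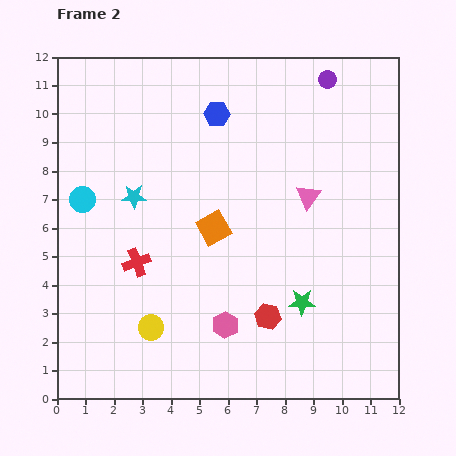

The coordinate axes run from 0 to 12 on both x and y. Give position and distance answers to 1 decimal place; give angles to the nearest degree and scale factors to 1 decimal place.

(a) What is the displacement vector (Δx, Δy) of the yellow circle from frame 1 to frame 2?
(0.1, -2.3)

The yellow circle was at (3.2, 4.8) in frame 1 and (3.3, 2.5) in frame 2.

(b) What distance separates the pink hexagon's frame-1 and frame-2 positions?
2.1

The pink hexagon moved from (7.6, 1.3) to (5.9, 2.6), a distance of √(1.7² + 1.3²) ≈ 2.1.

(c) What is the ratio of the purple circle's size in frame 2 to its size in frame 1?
0.7×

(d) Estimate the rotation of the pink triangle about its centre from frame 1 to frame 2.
44° counter-clockwise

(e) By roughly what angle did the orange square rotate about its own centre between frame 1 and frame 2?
37° counter-clockwise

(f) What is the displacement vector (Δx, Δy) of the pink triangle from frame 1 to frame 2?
(4.1, 0.4)

The pink triangle was at (4.7, 6.7) in frame 1 and (8.8, 7.1) in frame 2.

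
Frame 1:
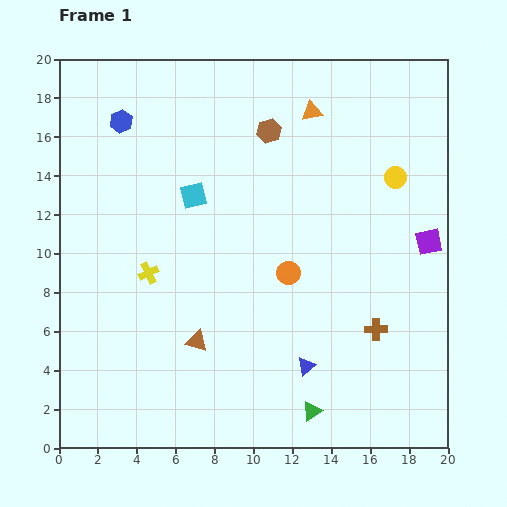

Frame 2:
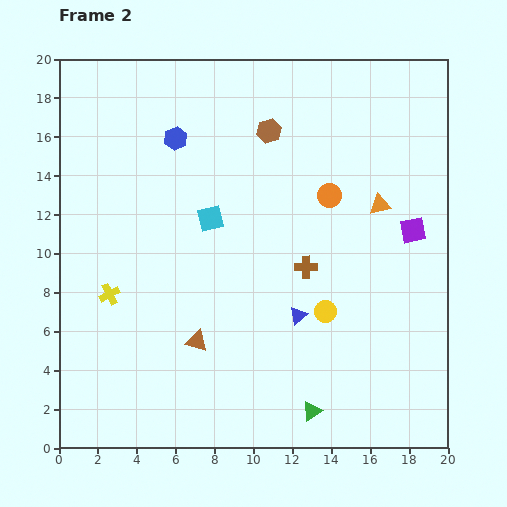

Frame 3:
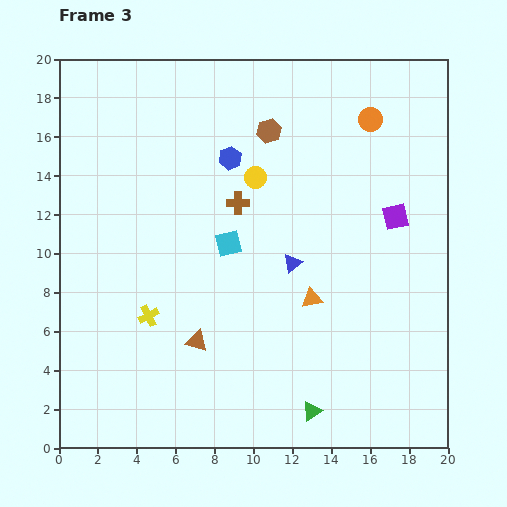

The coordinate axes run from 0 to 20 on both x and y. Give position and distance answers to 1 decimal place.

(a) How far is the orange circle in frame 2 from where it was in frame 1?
4.5

The orange circle moved from (11.8, 9.0) to (13.9, 13.0), a distance of √(2.1² + 4.0²) ≈ 4.5.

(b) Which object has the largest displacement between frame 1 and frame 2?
the yellow circle

(moved 7.8; next 5.9)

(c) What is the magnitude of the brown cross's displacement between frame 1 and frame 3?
9.6

The brown cross moved from (16.3, 6.1) to (9.2, 12.6), a distance of √(7.1² + 6.5²) ≈ 9.6.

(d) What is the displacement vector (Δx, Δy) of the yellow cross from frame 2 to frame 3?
(2.0, -1.1)

The yellow cross was at (2.6, 7.9) in frame 2 and (4.6, 6.8) in frame 3.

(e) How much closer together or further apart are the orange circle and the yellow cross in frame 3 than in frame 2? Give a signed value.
+2.8

Distance in frame 2: 12.4. Distance in frame 3: 15.2.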